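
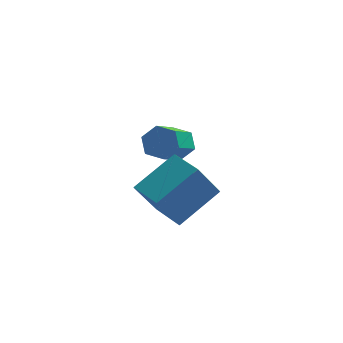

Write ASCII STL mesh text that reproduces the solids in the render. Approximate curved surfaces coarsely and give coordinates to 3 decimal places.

solid 
facet normal -0.709 -0.481 -0.516
outer loop
vertex 2.557 -3.477 3.846
vertex 1.88 -2.416 3.787
vertex 3.233 -3.116 2.58
endloop
endfacet
facet normal 0.537 -0.842 0.047
outer loop
vertex 4.46 -2.284 3.473
vertex 2.557 -3.477 3.846
vertex 3.233 -3.116 2.58
endloop
endfacet
facet normal -0.709 -0.480 -0.516
outer loop
vertex 3.233 -3.116 2.58
vertex 1.88 -2.416 3.787
vertex 2.557 -2.055 2.521
endloop
endfacet
facet normal 0.457 0.244 -0.855
outer loop
vertex 2.557 -2.055 2.521
vertex 4.46 -2.284 3.473
vertex 3.233 -3.116 2.58
endloop
endfacet
facet normal -0.457 -0.244 0.855
outer loop
vertex 2.557 -3.477 3.846
vertex 3.107 -1.584 4.68
vertex 1.88 -2.416 3.787
endloop
endfacet
facet normal 0.537 -0.842 0.047
outer loop
vertex 3.783 -2.645 4.739
vertex 2.557 -3.477 3.846
vertex 4.46 -2.284 3.473
endloop
endfacet
facet normal -0.457 -0.244 0.855
outer loop
vertex 3.783 -2.645 4.739
vertex 3.107 -1.584 4.68
vertex 2.557 -3.477 3.846
endloop
endfacet
facet normal -0.537 0.842 -0.047
outer loop
vertex 1.88 -2.416 3.787
vertex 3.107 -1.584 4.68
vertex 2.557 -2.055 2.521
endloop
endfacet
facet normal 0.457 0.244 -0.855
outer loop
vertex 3.783 -1.223 3.414
vertex 4.46 -2.284 3.473
vertex 2.557 -2.055 2.521
endloop
endfacet
facet normal -0.537 0.842 -0.047
outer loop
vertex 2.557 -2.055 2.521
vertex 3.107 -1.584 4.68
vertex 3.783 -1.223 3.414
endloop
endfacet
facet normal 0.709 0.481 0.516
outer loop
vertex 3.783 -1.223 3.414
vertex 3.783 -2.645 4.739
vertex 4.46 -2.284 3.473
endloop
endfacet
facet normal 0.709 0.481 0.516
outer loop
vertex 3.107 -1.584 4.68
vertex 3.783 -2.645 4.739
vertex 3.783 -1.223 3.414
endloop
endfacet
facet normal 0.337 0.756 -0.561
outer loop
vertex 3.693 1.344 3.655
vertex 3.226 1.228 3.218
vertex 3.117 1.64 3.708
endloop
endfacet
facet normal 0.317 0.469 0.824
outer loop
vertex 3.693 1.344 3.655
vertex 3.117 1.64 3.708
vertex 3.16 0.148 4.54
endloop
endfacet
facet normal 0.317 0.469 0.824
outer loop
vertex 3.16 0.148 4.54
vertex 3.117 1.64 3.708
vertex 2.584 0.444 4.593
endloop
endfacet
facet normal -0.338 -0.757 0.560
outer loop
vertex 3.16 0.148 4.54
vertex 2.584 0.444 4.593
vertex 2.694 0.032 4.102
endloop
endfacet
facet normal 0.337 0.756 -0.561
outer loop
vertex 3.117 1.64 3.708
vertex 3.226 1.228 3.218
vertex 2.65 1.524 3.271
endloop
endfacet
facet normal -0.609 0.629 0.484
outer loop
vertex 3.117 1.64 3.708
vertex 2.65 1.524 3.271
vertex 2.584 0.444 4.593
endloop
endfacet
facet normal -0.610 0.629 0.483
outer loop
vertex 2.584 0.444 4.593
vertex 2.65 1.524 3.271
vertex 2.118 0.328 4.156
endloop
endfacet
facet normal -0.337 -0.757 0.560
outer loop
vertex 2.584 0.444 4.593
vertex 2.118 0.328 4.156
vertex 2.694 0.032 4.102
endloop
endfacet
facet normal 0.338 0.757 -0.560
outer loop
vertex 2.65 1.524 3.271
vertex 3.226 1.228 3.218
vertex 2.76 1.112 2.78
endloop
endfacet
facet normal -0.926 0.159 -0.341
outer loop
vertex 2.65 1.524 3.271
vertex 2.76 1.112 2.78
vertex 2.118 0.328 4.156
endloop
endfacet
facet normal -0.926 0.161 -0.341
outer loop
vertex 2.118 0.328 4.156
vertex 2.76 1.112 2.78
vertex 2.227 -0.084 3.665
endloop
endfacet
facet normal -0.336 -0.757 0.560
outer loop
vertex 2.118 0.328 4.156
vertex 2.227 -0.084 3.665
vertex 2.694 0.032 4.102
endloop
endfacet
facet normal 0.338 0.757 -0.560
outer loop
vertex 2.76 1.112 2.78
vertex 3.226 1.228 3.218
vertex 3.336 0.816 2.727
endloop
endfacet
facet normal -0.317 -0.469 -0.824
outer loop
vertex 2.76 1.112 2.78
vertex 3.336 0.816 2.727
vertex 2.227 -0.084 3.665
endloop
endfacet
facet normal -0.317 -0.469 -0.824
outer loop
vertex 2.227 -0.084 3.665
vertex 3.336 0.816 2.727
vertex 2.803 -0.38 3.612
endloop
endfacet
facet normal -0.337 -0.756 0.561
outer loop
vertex 2.227 -0.084 3.665
vertex 2.803 -0.38 3.612
vertex 2.694 0.032 4.102
endloop
endfacet
facet normal 0.337 0.757 -0.560
outer loop
vertex 3.336 0.816 2.727
vertex 3.226 1.228 3.218
vertex 3.802 0.932 3.164
endloop
endfacet
facet normal 0.609 -0.629 -0.483
outer loop
vertex 3.336 0.816 2.727
vertex 3.802 0.932 3.164
vertex 2.803 -0.38 3.612
endloop
endfacet
facet normal 0.609 -0.629 -0.484
outer loop
vertex 2.803 -0.38 3.612
vertex 3.802 0.932 3.164
vertex 3.27 -0.264 4.049
endloop
endfacet
facet normal -0.337 -0.756 0.561
outer loop
vertex 2.803 -0.38 3.612
vertex 3.27 -0.264 4.049
vertex 2.694 0.032 4.102
endloop
endfacet
facet normal 0.336 0.757 -0.560
outer loop
vertex 3.802 0.932 3.164
vertex 3.226 1.228 3.218
vertex 3.693 1.344 3.655
endloop
endfacet
facet normal 0.927 -0.160 0.340
outer loop
vertex 3.802 0.932 3.164
vertex 3.693 1.344 3.655
vertex 3.27 -0.264 4.049
endloop
endfacet
facet normal 0.926 -0.160 0.342
outer loop
vertex 3.27 -0.264 4.049
vertex 3.693 1.344 3.655
vertex 3.16 0.148 4.54
endloop
endfacet
facet normal -0.338 -0.757 0.560
outer loop
vertex 3.27 -0.264 4.049
vertex 3.16 0.148 4.54
vertex 2.694 0.032 4.102
endloop
endfacet

endsolid


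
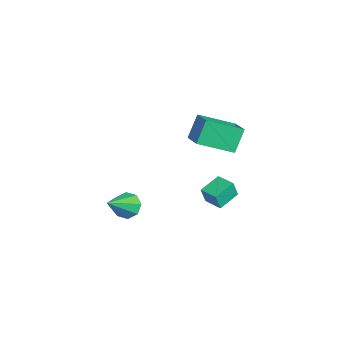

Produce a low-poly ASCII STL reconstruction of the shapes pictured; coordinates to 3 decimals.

solid 
facet normal -0.485 0.825 0.291
outer loop
vertex 2.91 1.357 -0.619
vertex 3.778 1.852 -0.576
vertex 2.805 1.622 -1.546
endloop
endfacet
facet normal -0.868 -0.495 -0.043
outer loop
vertex 3.402 0.608 -1.904
vertex 2.91 1.357 -0.619
vertex 2.805 1.622 -1.546
endloop
endfacet
facet normal -0.485 0.825 0.291
outer loop
vertex 2.805 1.622 -1.546
vertex 3.778 1.852 -0.576
vertex 3.673 2.117 -1.503
endloop
endfacet
facet normal -0.109 0.273 -0.956
outer loop
vertex 3.673 2.117 -1.503
vertex 3.402 0.608 -1.904
vertex 2.805 1.622 -1.546
endloop
endfacet
facet normal 0.109 -0.273 0.956
outer loop
vertex 2.91 1.357 -0.619
vertex 4.375 0.838 -0.934
vertex 3.778 1.852 -0.576
endloop
endfacet
facet normal -0.868 -0.495 -0.043
outer loop
vertex 3.507 0.343 -0.977
vertex 2.91 1.357 -0.619
vertex 3.402 0.608 -1.904
endloop
endfacet
facet normal 0.109 -0.273 0.956
outer loop
vertex 3.507 0.343 -0.977
vertex 4.375 0.838 -0.934
vertex 2.91 1.357 -0.619
endloop
endfacet
facet normal 0.868 0.495 0.043
outer loop
vertex 3.778 1.852 -0.576
vertex 4.375 0.838 -0.934
vertex 3.673 2.117 -1.503
endloop
endfacet
facet normal -0.109 0.273 -0.956
outer loop
vertex 4.27 1.103 -1.861
vertex 3.402 0.608 -1.904
vertex 3.673 2.117 -1.503
endloop
endfacet
facet normal 0.868 0.495 0.043
outer loop
vertex 3.673 2.117 -1.503
vertex 4.375 0.838 -0.934
vertex 4.27 1.103 -1.861
endloop
endfacet
facet normal 0.485 -0.825 -0.291
outer loop
vertex 4.27 1.103 -1.861
vertex 3.507 0.343 -0.977
vertex 3.402 0.608 -1.904
endloop
endfacet
facet normal 0.485 -0.825 -0.291
outer loop
vertex 4.375 0.838 -0.934
vertex 3.507 0.343 -0.977
vertex 4.27 1.103 -1.861
endloop
endfacet
facet normal -0.350 0.420 0.837
outer loop
vertex -1.894 2.036 -0.093
vertex -1.655 3.957 -0.958
vertex -3.317 1.962 -0.65
endloop
endfacet
facet normal -0.113 -0.906 0.408
outer loop
vertex -2.785 1.323 -1.922
vertex -1.894 2.036 -0.093
vertex -3.317 1.962 -0.65
endloop
endfacet
facet normal -0.350 0.420 0.837
outer loop
vertex -3.317 1.962 -0.65
vertex -1.655 3.957 -0.958
vertex -3.078 3.883 -1.515
endloop
endfacet
facet normal -0.930 -0.048 -0.365
outer loop
vertex -3.078 3.883 -1.515
vertex -2.785 1.323 -1.922
vertex -3.317 1.962 -0.65
endloop
endfacet
facet normal 0.930 0.048 0.365
outer loop
vertex -1.894 2.036 -0.093
vertex -1.123 3.318 -2.23
vertex -1.655 3.957 -0.958
endloop
endfacet
facet normal -0.113 -0.906 0.408
outer loop
vertex -1.362 1.397 -1.365
vertex -1.894 2.036 -0.093
vertex -2.785 1.323 -1.922
endloop
endfacet
facet normal 0.930 0.048 0.365
outer loop
vertex -1.362 1.397 -1.365
vertex -1.123 3.318 -2.23
vertex -1.894 2.036 -0.093
endloop
endfacet
facet normal 0.113 0.906 -0.408
outer loop
vertex -1.655 3.957 -0.958
vertex -1.123 3.318 -2.23
vertex -3.078 3.883 -1.515
endloop
endfacet
facet normal -0.930 -0.048 -0.365
outer loop
vertex -2.546 3.244 -2.787
vertex -2.785 1.323 -1.922
vertex -3.078 3.883 -1.515
endloop
endfacet
facet normal 0.113 0.906 -0.408
outer loop
vertex -3.078 3.883 -1.515
vertex -1.123 3.318 -2.23
vertex -2.546 3.244 -2.787
endloop
endfacet
facet normal 0.350 -0.420 -0.837
outer loop
vertex -2.546 3.244 -2.787
vertex -1.362 1.397 -1.365
vertex -2.785 1.323 -1.922
endloop
endfacet
facet normal 0.350 -0.420 -0.837
outer loop
vertex -1.123 3.318 -2.23
vertex -1.362 1.397 -1.365
vertex -2.546 3.244 -2.787
endloop
endfacet
facet normal -0.513 0.597 -0.616
outer loop
vertex 3.187 -2.635 -2.407
vertex 2.537 -3.004 -2.223
vertex 2.914 -2.393 -1.945
endloop
endfacet
facet normal 0.854 0.443 0.273
outer loop
vertex 3.187 -2.635 -2.407
vertex 2.914 -2.393 -1.945
vertex 3.543 -4.176 -1.017
endloop
endfacet
facet normal -0.514 0.597 -0.616
outer loop
vertex 2.914 -2.393 -1.945
vertex 2.537 -3.004 -2.223
vertex 2.42 -2.509 -1.645
endloop
endfacet
facet normal 0.348 0.526 0.776
outer loop
vertex 2.914 -2.393 -1.945
vertex 2.42 -2.509 -1.645
vertex 3.543 -4.176 -1.017
endloop
endfacet
facet normal -0.512 0.598 -0.616
outer loop
vertex 2.42 -2.509 -1.645
vertex 2.537 -3.004 -2.223
vertex 1.994 -2.915 -1.685
endloop
endfacet
facet normal -0.262 0.181 0.948
outer loop
vertex 2.42 -2.509 -1.645
vertex 1.994 -2.915 -1.685
vertex 3.543 -4.176 -1.017
endloop
endfacet
facet normal -0.513 0.598 -0.616
outer loop
vertex 1.994 -2.915 -1.685
vertex 2.537 -3.004 -2.223
vertex 1.887 -3.373 -2.04
endloop
endfacet
facet normal -0.613 -0.389 0.687
outer loop
vertex 1.994 -2.915 -1.685
vertex 1.887 -3.373 -2.04
vertex 3.543 -4.176 -1.017
endloop
endfacet
facet normal -0.513 0.598 -0.616
outer loop
vertex 1.887 -3.373 -2.04
vertex 2.537 -3.004 -2.223
vertex 2.16 -3.615 -2.502
endloop
endfacet
facet normal -0.504 -0.851 0.148
outer loop
vertex 1.887 -3.373 -2.04
vertex 2.16 -3.615 -2.502
vertex 3.543 -4.176 -1.017
endloop
endfacet
facet normal -0.514 0.598 -0.615
outer loop
vertex 2.16 -3.615 -2.502
vertex 2.537 -3.004 -2.223
vertex 2.654 -3.499 -2.802
endloop
endfacet
facet normal 0.003 -0.934 -0.356
outer loop
vertex 2.16 -3.615 -2.502
vertex 2.654 -3.499 -2.802
vertex 3.543 -4.176 -1.017
endloop
endfacet
facet normal -0.513 0.599 -0.615
outer loop
vertex 2.654 -3.499 -2.802
vertex 2.537 -3.004 -2.223
vertex 3.08 -3.093 -2.762
endloop
endfacet
facet normal 0.611 -0.589 -0.528
outer loop
vertex 2.654 -3.499 -2.802
vertex 3.08 -3.093 -2.762
vertex 3.543 -4.176 -1.017
endloop
endfacet
facet normal -0.514 0.597 -0.616
outer loop
vertex 3.08 -3.093 -2.762
vertex 2.537 -3.004 -2.223
vertex 3.187 -2.635 -2.407
endloop
endfacet
facet normal 0.964 -0.018 -0.267
outer loop
vertex 3.08 -3.093 -2.762
vertex 3.187 -2.635 -2.407
vertex 3.543 -4.176 -1.017
endloop
endfacet

endsolid


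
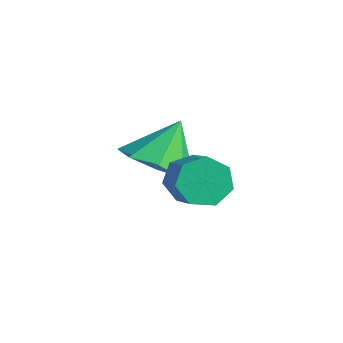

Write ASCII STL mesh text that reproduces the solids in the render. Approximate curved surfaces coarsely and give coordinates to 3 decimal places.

solid 
facet normal 0.082 -0.630 -0.772
outer loop
vertex -3.021 1.656 -4.212
vertex -3.744 1.085 -3.823
vertex -3.717 1.861 -4.453
endloop
endfacet
facet normal 0.292 0.956 -0.029
outer loop
vertex -3.021 1.656 -4.212
vertex -3.717 1.861 -4.453
vertex -3.856 1.955 -2.757
endloop
endfacet
facet normal 0.082 -0.630 -0.772
outer loop
vertex -3.717 1.861 -4.453
vertex -3.744 1.085 -3.823
vertex -4.43 1.611 -4.325
endloop
endfacet
facet normal -0.343 0.936 -0.080
outer loop
vertex -3.717 1.861 -4.453
vertex -4.43 1.611 -4.325
vertex -3.856 1.955 -2.757
endloop
endfacet
facet normal 0.082 -0.630 -0.772
outer loop
vertex -4.43 1.611 -4.325
vertex -3.744 1.085 -3.823
vertex -4.74 1.054 -3.903
endloop
endfacet
facet normal -0.802 0.573 0.168
outer loop
vertex -4.43 1.611 -4.325
vertex -4.74 1.054 -3.903
vertex -3.856 1.955 -2.757
endloop
endfacet
facet normal 0.082 -0.631 -0.772
outer loop
vertex -4.74 1.054 -3.903
vertex -3.744 1.085 -3.823
vertex -4.467 0.514 -3.433
endloop
endfacet
facet normal -0.819 0.081 0.568
outer loop
vertex -4.74 1.054 -3.903
vertex -4.467 0.514 -3.433
vertex -3.856 1.955 -2.757
endloop
endfacet
facet normal 0.081 -0.630 -0.772
outer loop
vertex -4.467 0.514 -3.433
vertex -3.744 1.085 -3.823
vertex -3.77 0.309 -3.192
endloop
endfacet
facet normal -0.382 -0.255 0.888
outer loop
vertex -4.467 0.514 -3.433
vertex -3.77 0.309 -3.192
vertex -3.856 1.955 -2.757
endloop
endfacet
facet normal 0.083 -0.630 -0.772
outer loop
vertex -3.77 0.309 -3.192
vertex -3.744 1.085 -3.823
vertex -3.058 0.559 -3.32
endloop
endfacet
facet normal 0.251 -0.235 0.939
outer loop
vertex -3.77 0.309 -3.192
vertex -3.058 0.559 -3.32
vertex -3.856 1.955 -2.757
endloop
endfacet
facet normal 0.082 -0.631 -0.771
outer loop
vertex -3.058 0.559 -3.32
vertex -3.744 1.085 -3.823
vertex -2.747 1.116 -3.743
endloop
endfacet
facet normal 0.711 0.128 0.691
outer loop
vertex -3.058 0.559 -3.32
vertex -2.747 1.116 -3.743
vertex -3.856 1.955 -2.757
endloop
endfacet
facet normal 0.082 -0.630 -0.773
outer loop
vertex -2.747 1.116 -3.743
vertex -3.744 1.085 -3.823
vertex -3.021 1.656 -4.212
endloop
endfacet
facet normal 0.728 0.621 0.290
outer loop
vertex -2.747 1.116 -3.743
vertex -3.021 1.656 -4.212
vertex -3.856 1.955 -2.757
endloop
endfacet
facet normal -0.710 0.364 -0.603
outer loop
vertex -2.065 1.073 -4.131
vertex -2.492 1.114 -3.604
vertex -2.057 1.583 -3.833
endloop
endfacet
facet normal 0.704 0.350 -0.618
outer loop
vertex -2.065 1.073 -4.131
vertex -2.057 1.583 -3.833
vertex -0.88 0.466 -3.123
endloop
endfacet
facet normal 0.705 0.350 -0.617
outer loop
vertex -0.88 0.466 -3.123
vertex -2.057 1.583 -3.833
vertex -0.872 0.975 -2.825
endloop
endfacet
facet normal 0.709 -0.365 0.604
outer loop
vertex -0.88 0.466 -3.123
vertex -0.872 0.975 -2.825
vertex -1.308 0.506 -2.596
endloop
endfacet
facet normal -0.710 0.363 -0.604
outer loop
vertex -2.057 1.583 -3.833
vertex -2.492 1.114 -3.604
vertex -2.377 1.739 -3.363
endloop
endfacet
facet normal 0.450 0.893 0.010
outer loop
vertex -2.057 1.583 -3.833
vertex -2.377 1.739 -3.363
vertex -0.872 0.975 -2.825
endloop
endfacet
facet normal 0.450 0.893 0.008
outer loop
vertex -0.872 0.975 -2.825
vertex -2.377 1.739 -3.363
vertex -1.192 1.132 -2.355
endloop
endfacet
facet normal 0.709 -0.364 0.604
outer loop
vertex -0.872 0.975 -2.825
vertex -1.192 1.132 -2.355
vertex -1.308 0.506 -2.596
endloop
endfacet
facet normal -0.710 0.363 -0.604
outer loop
vertex -2.377 1.739 -3.363
vertex -2.492 1.114 -3.604
vertex -2.784 1.424 -3.074
endloop
endfacet
facet normal -0.144 0.764 0.629
outer loop
vertex -2.377 1.739 -3.363
vertex -2.784 1.424 -3.074
vertex -1.192 1.132 -2.355
endloop
endfacet
facet normal -0.144 0.764 0.629
outer loop
vertex -1.192 1.132 -2.355
vertex -2.784 1.424 -3.074
vertex -1.599 0.817 -2.066
endloop
endfacet
facet normal 0.710 -0.364 0.603
outer loop
vertex -1.192 1.132 -2.355
vertex -1.599 0.817 -2.066
vertex -1.308 0.506 -2.596
endloop
endfacet
facet normal -0.709 0.364 -0.604
outer loop
vertex -2.784 1.424 -3.074
vertex -2.492 1.114 -3.604
vertex -2.972 0.876 -3.184
endloop
endfacet
facet normal -0.629 0.060 0.775
outer loop
vertex -2.784 1.424 -3.074
vertex -2.972 0.876 -3.184
vertex -1.599 0.817 -2.066
endloop
endfacet
facet normal -0.629 0.060 0.775
outer loop
vertex -1.599 0.817 -2.066
vertex -2.972 0.876 -3.184
vertex -1.787 0.268 -2.176
endloop
endfacet
facet normal 0.710 -0.364 0.603
outer loop
vertex -1.599 0.817 -2.066
vertex -1.787 0.268 -2.176
vertex -1.308 0.506 -2.596
endloop
endfacet
facet normal -0.709 0.363 -0.605
outer loop
vertex -2.972 0.876 -3.184
vertex -2.492 1.114 -3.604
vertex -2.798 0.506 -3.61
endloop
endfacet
facet normal -0.641 -0.690 0.337
outer loop
vertex -2.972 0.876 -3.184
vertex -2.798 0.506 -3.61
vertex -1.787 0.268 -2.176
endloop
endfacet
facet normal -0.640 -0.691 0.336
outer loop
vertex -1.787 0.268 -2.176
vertex -2.798 0.506 -3.61
vertex -1.613 -0.101 -2.603
endloop
endfacet
facet normal 0.710 -0.364 0.603
outer loop
vertex -1.787 0.268 -2.176
vertex -1.613 -0.101 -2.603
vertex -1.308 0.506 -2.596
endloop
endfacet
facet normal -0.710 0.363 -0.603
outer loop
vertex -2.798 0.506 -3.61
vertex -2.492 1.114 -3.604
vertex -2.395 0.594 -4.032
endloop
endfacet
facet normal -0.170 -0.920 -0.354
outer loop
vertex -2.798 0.506 -3.61
vertex -2.395 0.594 -4.032
vertex -1.613 -0.101 -2.603
endloop
endfacet
facet normal -0.170 -0.920 -0.354
outer loop
vertex -1.613 -0.101 -2.603
vertex -2.395 0.594 -4.032
vertex -1.21 -0.013 -3.024
endloop
endfacet
facet normal 0.710 -0.364 0.603
outer loop
vertex -1.613 -0.101 -2.603
vertex -1.21 -0.013 -3.024
vertex -1.308 0.506 -2.596
endloop
endfacet
facet normal -0.710 0.364 -0.603
outer loop
vertex -2.395 0.594 -4.032
vertex -2.492 1.114 -3.604
vertex -2.065 1.073 -4.131
endloop
endfacet
facet normal 0.429 -0.457 -0.779
outer loop
vertex -2.395 0.594 -4.032
vertex -2.065 1.073 -4.131
vertex -1.21 -0.013 -3.024
endloop
endfacet
facet normal 0.429 -0.457 -0.779
outer loop
vertex -1.21 -0.013 -3.024
vertex -2.065 1.073 -4.131
vertex -0.88 0.466 -3.123
endloop
endfacet
facet normal 0.709 -0.364 0.604
outer loop
vertex -1.21 -0.013 -3.024
vertex -0.88 0.466 -3.123
vertex -1.308 0.506 -2.596
endloop
endfacet

endsolid


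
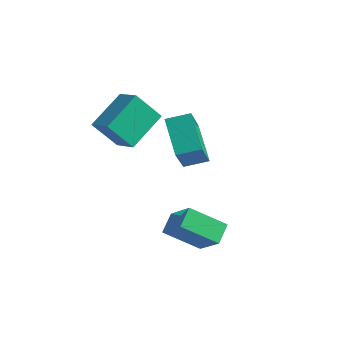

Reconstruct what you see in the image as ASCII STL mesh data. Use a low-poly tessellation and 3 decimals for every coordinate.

solid 
facet normal -0.686 -0.487 0.540
outer loop
vertex 2.805 -2.36 -3.031
vertex 2.587 -1.545 -2.574
vertex 1.679 -2.028 -4.162
endloop
endfacet
facet normal 0.228 -0.849 -0.476
outer loop
vertex 2.853 -1.195 -5.086
vertex 2.805 -2.36 -3.031
vertex 1.679 -2.028 -4.162
endloop
endfacet
facet normal -0.686 -0.487 0.540
outer loop
vertex 1.679 -2.028 -4.162
vertex 2.587 -1.545 -2.574
vertex 1.461 -1.212 -3.704
endloop
endfacet
facet normal -0.691 0.205 -0.693
outer loop
vertex 1.461 -1.212 -3.704
vertex 2.853 -1.195 -5.086
vertex 1.679 -2.028 -4.162
endloop
endfacet
facet normal 0.691 -0.204 0.694
outer loop
vertex 2.805 -2.36 -3.031
vertex 3.761 -0.712 -3.498
vertex 2.587 -1.545 -2.574
endloop
endfacet
facet normal 0.227 -0.850 -0.476
outer loop
vertex 3.979 -1.528 -3.956
vertex 2.805 -2.36 -3.031
vertex 2.853 -1.195 -5.086
endloop
endfacet
facet normal 0.691 -0.204 0.693
outer loop
vertex 3.979 -1.528 -3.956
vertex 3.761 -0.712 -3.498
vertex 2.805 -2.36 -3.031
endloop
endfacet
facet normal -0.227 0.849 0.477
outer loop
vertex 2.587 -1.545 -2.574
vertex 3.761 -0.712 -3.498
vertex 1.461 -1.212 -3.704
endloop
endfacet
facet normal -0.691 0.204 -0.693
outer loop
vertex 2.635 -0.38 -4.629
vertex 2.853 -1.195 -5.086
vertex 1.461 -1.212 -3.704
endloop
endfacet
facet normal -0.227 0.850 0.476
outer loop
vertex 1.461 -1.212 -3.704
vertex 3.761 -0.712 -3.498
vertex 2.635 -0.38 -4.629
endloop
endfacet
facet normal 0.686 0.487 -0.540
outer loop
vertex 2.635 -0.38 -4.629
vertex 3.979 -1.528 -3.956
vertex 2.853 -1.195 -5.086
endloop
endfacet
facet normal 0.686 0.487 -0.540
outer loop
vertex 3.761 -0.712 -3.498
vertex 3.979 -1.528 -3.956
vertex 2.635 -0.38 -4.629
endloop
endfacet
facet normal -0.504 -0.385 0.773
outer loop
vertex -1.122 -0.078 1.344
vertex -2.184 0.229 0.804
vertex -1.167 -1.758 0.479
endloop
endfacet
facet normal 0.863 -0.249 0.439
outer loop
vertex -0.396 -1.169 -0.704
vertex -1.122 -0.078 1.344
vertex -1.167 -1.758 0.479
endloop
endfacet
facet normal -0.504 -0.385 0.773
outer loop
vertex -1.167 -1.758 0.479
vertex -2.184 0.229 0.804
vertex -2.229 -1.451 -0.061
endloop
endfacet
facet normal -0.024 -0.889 -0.458
outer loop
vertex -2.229 -1.451 -0.061
vertex -0.396 -1.169 -0.704
vertex -1.167 -1.758 0.479
endloop
endfacet
facet normal 0.024 0.889 0.458
outer loop
vertex -1.122 -0.078 1.344
vertex -1.413 0.818 -0.379
vertex -2.184 0.229 0.804
endloop
endfacet
facet normal 0.863 -0.249 0.439
outer loop
vertex -0.351 0.511 0.161
vertex -1.122 -0.078 1.344
vertex -0.396 -1.169 -0.704
endloop
endfacet
facet normal 0.024 0.889 0.458
outer loop
vertex -0.351 0.511 0.161
vertex -1.413 0.818 -0.379
vertex -1.122 -0.078 1.344
endloop
endfacet
facet normal -0.863 0.249 -0.439
outer loop
vertex -2.184 0.229 0.804
vertex -1.413 0.818 -0.379
vertex -2.229 -1.451 -0.061
endloop
endfacet
facet normal -0.024 -0.889 -0.458
outer loop
vertex -1.458 -0.862 -1.244
vertex -0.396 -1.169 -0.704
vertex -2.229 -1.451 -0.061
endloop
endfacet
facet normal -0.863 0.249 -0.439
outer loop
vertex -2.229 -1.451 -0.061
vertex -1.413 0.818 -0.379
vertex -1.458 -0.862 -1.244
endloop
endfacet
facet normal 0.504 0.385 -0.773
outer loop
vertex -1.458 -0.862 -1.244
vertex -0.351 0.511 0.161
vertex -0.396 -1.169 -0.704
endloop
endfacet
facet normal 0.504 0.385 -0.773
outer loop
vertex -1.413 0.818 -0.379
vertex -0.351 0.511 0.161
vertex -1.458 -0.862 -1.244
endloop
endfacet
facet normal -0.698 -0.670 -0.251
outer loop
vertex 0.114 0.11 0.415
vertex -0.464 1.347 -1.284
vertex 1.311 -0.751 -0.618
endloop
endfacet
facet normal 0.265 -0.567 0.780
outer loop
vertex 2.044 -0.047 -0.356
vertex 0.114 0.11 0.415
vertex 1.311 -0.751 -0.618
endloop
endfacet
facet normal -0.699 -0.670 -0.250
outer loop
vertex 1.311 -0.751 -0.618
vertex -0.464 1.347 -1.284
vertex 0.732 0.486 -2.318
endloop
endfacet
facet normal 0.665 -0.478 -0.574
outer loop
vertex 0.732 0.486 -2.318
vertex 2.044 -0.047 -0.356
vertex 1.311 -0.751 -0.618
endloop
endfacet
facet normal -0.665 0.478 0.574
outer loop
vertex 0.114 0.11 0.415
vertex 0.269 2.051 -1.022
vertex -0.464 1.347 -1.284
endloop
endfacet
facet normal 0.265 -0.568 0.779
outer loop
vertex 0.848 0.814 0.678
vertex 0.114 0.11 0.415
vertex 2.044 -0.047 -0.356
endloop
endfacet
facet normal -0.664 0.478 0.574
outer loop
vertex 0.848 0.814 0.678
vertex 0.269 2.051 -1.022
vertex 0.114 0.11 0.415
endloop
endfacet
facet normal -0.266 0.567 -0.780
outer loop
vertex -0.464 1.347 -1.284
vertex 0.269 2.051 -1.022
vertex 0.732 0.486 -2.318
endloop
endfacet
facet normal 0.664 -0.478 -0.574
outer loop
vertex 1.466 1.19 -2.055
vertex 2.044 -0.047 -0.356
vertex 0.732 0.486 -2.318
endloop
endfacet
facet normal -0.265 0.567 -0.780
outer loop
vertex 0.732 0.486 -2.318
vertex 0.269 2.051 -1.022
vertex 1.466 1.19 -2.055
endloop
endfacet
facet normal 0.699 0.670 0.250
outer loop
vertex 1.466 1.19 -2.055
vertex 0.848 0.814 0.678
vertex 2.044 -0.047 -0.356
endloop
endfacet
facet normal 0.698 0.671 0.250
outer loop
vertex 0.269 2.051 -1.022
vertex 0.848 0.814 0.678
vertex 1.466 1.19 -2.055
endloop
endfacet

endsolid


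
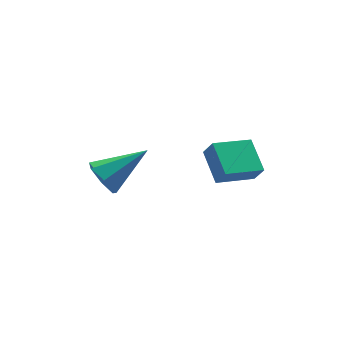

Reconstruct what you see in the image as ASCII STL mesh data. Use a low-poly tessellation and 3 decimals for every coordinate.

solid 
facet normal -0.860 0.081 -0.504
outer loop
vertex -2.268 -2.105 -2.528
vertex -2.596 -1.689 -1.901
vertex -2.188 -1.398 -2.551
endloop
endfacet
facet normal 0.766 -0.107 -0.634
outer loop
vertex -2.268 -2.105 -2.528
vertex -2.188 -1.398 -2.551
vertex -0.884 -1.851 -0.899
endloop
endfacet
facet normal -0.860 0.081 -0.504
outer loop
vertex -2.188 -1.398 -2.551
vertex -2.596 -1.689 -1.901
vertex -2.415 -0.911 -2.085
endloop
endfacet
facet normal 0.673 0.651 -0.352
outer loop
vertex -2.188 -1.398 -2.551
vertex -2.415 -0.911 -2.085
vertex -0.884 -1.851 -0.899
endloop
endfacet
facet normal -0.860 0.081 -0.504
outer loop
vertex -2.415 -0.911 -2.085
vertex -2.596 -1.689 -1.901
vertex -2.778 -1.009 -1.481
endloop
endfacet
facet normal 0.299 0.897 0.325
outer loop
vertex -2.415 -0.911 -2.085
vertex -2.778 -1.009 -1.481
vertex -0.884 -1.851 -0.899
endloop
endfacet
facet normal -0.860 0.081 -0.504
outer loop
vertex -2.778 -1.009 -1.481
vertex -2.596 -1.689 -1.901
vertex -3.004 -1.62 -1.194
endloop
endfacet
facet normal -0.075 0.447 0.892
outer loop
vertex -2.778 -1.009 -1.481
vertex -3.004 -1.62 -1.194
vertex -0.884 -1.851 -0.899
endloop
endfacet
facet normal -0.860 0.081 -0.504
outer loop
vertex -3.004 -1.62 -1.194
vertex -2.596 -1.689 -1.901
vertex -2.922 -2.283 -1.44
endloop
endfacet
facet normal -0.167 -0.361 0.917
outer loop
vertex -3.004 -1.62 -1.194
vertex -2.922 -2.283 -1.44
vertex -0.884 -1.851 -0.899
endloop
endfacet
facet normal -0.860 0.081 -0.504
outer loop
vertex -2.922 -2.283 -1.44
vertex -2.596 -1.689 -1.901
vertex -2.595 -2.499 -2.033
endloop
endfacet
facet normal 0.092 -0.918 0.385
outer loop
vertex -2.922 -2.283 -1.44
vertex -2.595 -2.499 -2.033
vertex -0.884 -1.851 -0.899
endloop
endfacet
facet normal -0.860 0.081 -0.504
outer loop
vertex -2.595 -2.499 -2.033
vertex -2.596 -1.689 -1.901
vertex -2.268 -2.105 -2.528
endloop
endfacet
facet normal 0.508 -0.805 -0.306
outer loop
vertex -2.595 -2.499 -2.033
vertex -2.268 -2.105 -2.528
vertex -0.884 -1.851 -0.899
endloop
endfacet
facet normal -0.961 0.037 0.273
outer loop
vertex 1.192 -3.789 -1.57
vertex 1.403 -2.47 -1.006
vertex 1.0 -3.45 -2.291
endloop
endfacet
facet normal -0.146 -0.910 -0.389
outer loop
vertex 2.557 -3.51 -2.734
vertex 1.192 -3.789 -1.57
vertex 1.0 -3.45 -2.291
endloop
endfacet
facet normal -0.961 0.037 0.273
outer loop
vertex 1.0 -3.45 -2.291
vertex 1.403 -2.47 -1.006
vertex 1.211 -2.131 -1.727
endloop
endfacet
facet normal -0.234 0.414 -0.880
outer loop
vertex 1.211 -2.131 -1.727
vertex 2.557 -3.51 -2.734
vertex 1.0 -3.45 -2.291
endloop
endfacet
facet normal 0.234 -0.414 0.880
outer loop
vertex 1.192 -3.789 -1.57
vertex 2.96 -2.53 -1.449
vertex 1.403 -2.47 -1.006
endloop
endfacet
facet normal -0.146 -0.910 -0.389
outer loop
vertex 2.749 -3.849 -2.013
vertex 1.192 -3.789 -1.57
vertex 2.557 -3.51 -2.734
endloop
endfacet
facet normal 0.234 -0.414 0.880
outer loop
vertex 2.749 -3.849 -2.013
vertex 2.96 -2.53 -1.449
vertex 1.192 -3.789 -1.57
endloop
endfacet
facet normal 0.146 0.910 0.389
outer loop
vertex 1.403 -2.47 -1.006
vertex 2.96 -2.53 -1.449
vertex 1.211 -2.131 -1.727
endloop
endfacet
facet normal -0.234 0.414 -0.880
outer loop
vertex 2.768 -2.191 -2.17
vertex 2.557 -3.51 -2.734
vertex 1.211 -2.131 -1.727
endloop
endfacet
facet normal 0.146 0.910 0.389
outer loop
vertex 1.211 -2.131 -1.727
vertex 2.96 -2.53 -1.449
vertex 2.768 -2.191 -2.17
endloop
endfacet
facet normal 0.961 -0.037 -0.273
outer loop
vertex 2.768 -2.191 -2.17
vertex 2.749 -3.849 -2.013
vertex 2.557 -3.51 -2.734
endloop
endfacet
facet normal 0.961 -0.037 -0.273
outer loop
vertex 2.96 -2.53 -1.449
vertex 2.749 -3.849 -2.013
vertex 2.768 -2.191 -2.17
endloop
endfacet

endsolid


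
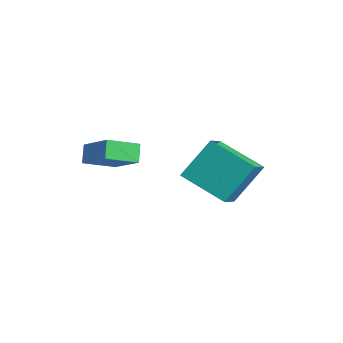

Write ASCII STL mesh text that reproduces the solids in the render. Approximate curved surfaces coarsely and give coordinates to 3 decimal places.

solid 
facet normal -0.763 -0.514 0.392
outer loop
vertex -1.593 1.315 -0.072
vertex -2.574 2.197 -0.827
vertex -1.536 0.013 -1.668
endloop
endfacet
facet normal 0.645 -0.581 0.497
outer loop
vertex 0.114 1.123 -2.513
vertex -1.593 1.315 -0.072
vertex -1.536 0.013 -1.668
endloop
endfacet
facet normal -0.764 -0.514 0.391
outer loop
vertex -1.536 0.013 -1.668
vertex -2.574 2.197 -0.827
vertex -2.516 0.896 -2.423
endloop
endfacet
facet normal 0.028 -0.631 -0.775
outer loop
vertex -2.516 0.896 -2.423
vertex 0.114 1.123 -2.513
vertex -1.536 0.013 -1.668
endloop
endfacet
facet normal -0.028 0.632 0.775
outer loop
vertex -1.593 1.315 -0.072
vertex -0.924 3.307 -1.672
vertex -2.574 2.197 -0.827
endloop
endfacet
facet normal 0.645 -0.581 0.497
outer loop
vertex 0.056 2.424 -0.917
vertex -1.593 1.315 -0.072
vertex 0.114 1.123 -2.513
endloop
endfacet
facet normal -0.028 0.632 0.775
outer loop
vertex 0.056 2.424 -0.917
vertex -0.924 3.307 -1.672
vertex -1.593 1.315 -0.072
endloop
endfacet
facet normal -0.645 0.581 -0.497
outer loop
vertex -2.574 2.197 -0.827
vertex -0.924 3.307 -1.672
vertex -2.516 0.896 -2.423
endloop
endfacet
facet normal 0.028 -0.632 -0.775
outer loop
vertex -0.867 2.005 -3.268
vertex 0.114 1.123 -2.513
vertex -2.516 0.896 -2.423
endloop
endfacet
facet normal -0.645 0.581 -0.497
outer loop
vertex -2.516 0.896 -2.423
vertex -0.924 3.307 -1.672
vertex -0.867 2.005 -3.268
endloop
endfacet
facet normal 0.763 0.514 -0.391
outer loop
vertex -0.867 2.005 -3.268
vertex 0.056 2.424 -0.917
vertex 0.114 1.123 -2.513
endloop
endfacet
facet normal 0.764 0.513 -0.391
outer loop
vertex -0.924 3.307 -1.672
vertex 0.056 2.424 -0.917
vertex -0.867 2.005 -3.268
endloop
endfacet
facet normal -0.824 -0.197 -0.530
outer loop
vertex -4.215 -2.885 -0.692
vertex -4.196 -1.517 -1.23
vertex -3.7 -3.166 -1.388
endloop
endfacet
facet normal -0.013 -0.931 0.366
outer loop
vertex -2.184 -2.803 -0.41
vertex -4.215 -2.885 -0.692
vertex -3.7 -3.166 -1.388
endloop
endfacet
facet normal -0.824 -0.197 -0.531
outer loop
vertex -3.7 -3.166 -1.388
vertex -4.196 -1.517 -1.23
vertex -3.681 -1.798 -1.925
endloop
endfacet
facet normal 0.567 -0.308 -0.764
outer loop
vertex -3.681 -1.798 -1.925
vertex -2.184 -2.803 -0.41
vertex -3.7 -3.166 -1.388
endloop
endfacet
facet normal -0.567 0.308 0.764
outer loop
vertex -4.215 -2.885 -0.692
vertex -2.68 -1.154 -0.252
vertex -4.196 -1.517 -1.23
endloop
endfacet
facet normal -0.013 -0.930 0.366
outer loop
vertex -2.699 -2.522 0.285
vertex -4.215 -2.885 -0.692
vertex -2.184 -2.803 -0.41
endloop
endfacet
facet normal -0.566 0.308 0.764
outer loop
vertex -2.699 -2.522 0.285
vertex -2.68 -1.154 -0.252
vertex -4.215 -2.885 -0.692
endloop
endfacet
facet normal 0.013 0.930 -0.366
outer loop
vertex -4.196 -1.517 -1.23
vertex -2.68 -1.154 -0.252
vertex -3.681 -1.798 -1.925
endloop
endfacet
facet normal 0.566 -0.308 -0.764
outer loop
vertex -2.165 -1.435 -0.948
vertex -2.184 -2.803 -0.41
vertex -3.681 -1.798 -1.925
endloop
endfacet
facet normal 0.013 0.931 -0.366
outer loop
vertex -3.681 -1.798 -1.925
vertex -2.68 -1.154 -0.252
vertex -2.165 -1.435 -0.948
endloop
endfacet
facet normal 0.824 0.197 0.531
outer loop
vertex -2.165 -1.435 -0.948
vertex -2.699 -2.522 0.285
vertex -2.184 -2.803 -0.41
endloop
endfacet
facet normal 0.824 0.197 0.531
outer loop
vertex -2.68 -1.154 -0.252
vertex -2.699 -2.522 0.285
vertex -2.165 -1.435 -0.948
endloop
endfacet

endsolid


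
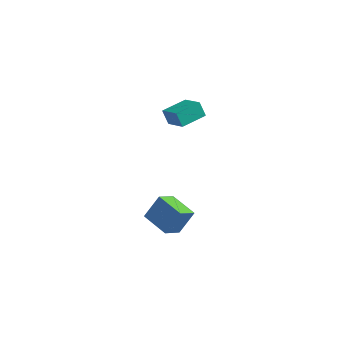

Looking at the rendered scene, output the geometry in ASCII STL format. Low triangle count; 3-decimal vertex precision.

solid 
facet normal -0.365 -0.492 -0.790
outer loop
vertex -0.765 0.024 -2.95
vertex -2.194 0.733 -2.732
vertex -0.385 1.038 -3.757
endloop
endfacet
facet normal 0.888 -0.440 -0.135
outer loop
vertex 0.154 1.767 -2.588
vertex -0.765 0.024 -2.95
vertex -0.385 1.038 -3.757
endloop
endfacet
facet normal -0.364 -0.493 -0.790
outer loop
vertex -0.385 1.038 -3.757
vertex -2.194 0.733 -2.732
vertex -1.814 1.746 -3.54
endloop
endfacet
facet normal 0.281 0.751 -0.598
outer loop
vertex -1.814 1.746 -3.54
vertex 0.154 1.767 -2.588
vertex -0.385 1.038 -3.757
endloop
endfacet
facet normal -0.281 -0.751 0.598
outer loop
vertex -0.765 0.024 -2.95
vertex -1.655 1.462 -1.563
vertex -2.194 0.733 -2.732
endloop
endfacet
facet normal 0.888 -0.440 -0.134
outer loop
vertex -0.226 0.754 -1.78
vertex -0.765 0.024 -2.95
vertex 0.154 1.767 -2.588
endloop
endfacet
facet normal -0.281 -0.751 0.598
outer loop
vertex -0.226 0.754 -1.78
vertex -1.655 1.462 -1.563
vertex -0.765 0.024 -2.95
endloop
endfacet
facet normal -0.888 0.440 0.135
outer loop
vertex -2.194 0.733 -2.732
vertex -1.655 1.462 -1.563
vertex -1.814 1.746 -3.54
endloop
endfacet
facet normal 0.281 0.751 -0.598
outer loop
vertex -1.275 2.476 -2.37
vertex 0.154 1.767 -2.588
vertex -1.814 1.746 -3.54
endloop
endfacet
facet normal -0.888 0.440 0.135
outer loop
vertex -1.814 1.746 -3.54
vertex -1.655 1.462 -1.563
vertex -1.275 2.476 -2.37
endloop
endfacet
facet normal 0.365 0.493 0.790
outer loop
vertex -1.275 2.476 -2.37
vertex -0.226 0.754 -1.78
vertex 0.154 1.767 -2.588
endloop
endfacet
facet normal 0.364 0.493 0.790
outer loop
vertex -1.655 1.462 -1.563
vertex -0.226 0.754 -1.78
vertex -1.275 2.476 -2.37
endloop
endfacet
facet normal -0.705 0.491 -0.512
outer loop
vertex -2.138 3.199 3.885
vertex -1.359 4.418 3.982
vertex -1.73 2.998 3.131
endloop
endfacet
facet normal -0.537 -0.841 -0.066
outer loop
vertex -0.701 2.282 3.878
vertex -2.138 3.199 3.885
vertex -1.73 2.998 3.131
endloop
endfacet
facet normal -0.706 0.491 -0.511
outer loop
vertex -1.73 2.998 3.131
vertex -1.359 4.418 3.982
vertex -0.952 4.218 3.228
endloop
endfacet
facet normal 0.463 -0.227 -0.856
outer loop
vertex -0.952 4.218 3.228
vertex -0.701 2.282 3.878
vertex -1.73 2.998 3.131
endloop
endfacet
facet normal -0.463 0.228 0.856
outer loop
vertex -2.138 3.199 3.885
vertex -0.33 3.702 4.729
vertex -1.359 4.418 3.982
endloop
endfacet
facet normal -0.537 -0.841 -0.067
outer loop
vertex -1.108 2.482 4.632
vertex -2.138 3.199 3.885
vertex -0.701 2.282 3.878
endloop
endfacet
facet normal -0.463 0.227 0.857
outer loop
vertex -1.108 2.482 4.632
vertex -0.33 3.702 4.729
vertex -2.138 3.199 3.885
endloop
endfacet
facet normal 0.537 0.841 0.067
outer loop
vertex -1.359 4.418 3.982
vertex -0.33 3.702 4.729
vertex -0.952 4.218 3.228
endloop
endfacet
facet normal 0.463 -0.228 -0.857
outer loop
vertex 0.078 3.501 3.975
vertex -0.701 2.282 3.878
vertex -0.952 4.218 3.228
endloop
endfacet
facet normal 0.537 0.841 0.066
outer loop
vertex -0.952 4.218 3.228
vertex -0.33 3.702 4.729
vertex 0.078 3.501 3.975
endloop
endfacet
facet normal 0.705 -0.491 0.511
outer loop
vertex 0.078 3.501 3.975
vertex -1.108 2.482 4.632
vertex -0.701 2.282 3.878
endloop
endfacet
facet normal 0.705 -0.490 0.512
outer loop
vertex -0.33 3.702 4.729
vertex -1.108 2.482 4.632
vertex 0.078 3.501 3.975
endloop
endfacet

endsolid


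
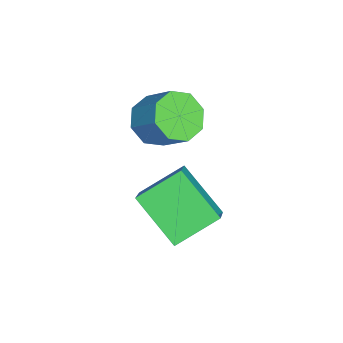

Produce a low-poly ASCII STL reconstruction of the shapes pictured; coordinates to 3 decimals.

solid 
facet normal -0.419 -0.591 -0.689
outer loop
vertex -2.887 -3.348 1.948
vertex -3.767 -3.104 2.273
vertex -3.162 -2.751 1.603
endloop
endfacet
facet normal 0.829 0.061 -0.555
outer loop
vertex -2.887 -3.348 1.948
vertex -3.162 -2.751 1.603
vertex -2.272 -2.48 2.962
endloop
endfacet
facet normal 0.829 0.061 -0.555
outer loop
vertex -2.272 -2.48 2.962
vertex -3.162 -2.751 1.603
vertex -2.547 -1.882 2.617
endloop
endfacet
facet normal 0.418 0.591 0.690
outer loop
vertex -2.272 -2.48 2.962
vertex -2.547 -1.882 2.617
vertex -3.153 -2.236 3.287
endloop
endfacet
facet normal -0.419 -0.590 -0.690
outer loop
vertex -3.162 -2.751 1.603
vertex -3.767 -3.104 2.273
vertex -3.791 -2.36 1.651
endloop
endfacet
facet normal 0.325 0.612 -0.721
outer loop
vertex -3.162 -2.751 1.603
vertex -3.791 -2.36 1.651
vertex -2.547 -1.882 2.617
endloop
endfacet
facet normal 0.324 0.613 -0.721
outer loop
vertex -2.547 -1.882 2.617
vertex -3.791 -2.36 1.651
vertex -3.177 -1.492 2.665
endloop
endfacet
facet normal 0.418 0.591 0.690
outer loop
vertex -2.547 -1.882 2.617
vertex -3.177 -1.492 2.665
vertex -3.153 -2.236 3.287
endloop
endfacet
facet normal -0.418 -0.591 -0.690
outer loop
vertex -3.791 -2.36 1.651
vertex -3.767 -3.104 2.273
vertex -4.407 -2.406 2.063
endloop
endfacet
facet normal -0.371 0.804 -0.464
outer loop
vertex -3.791 -2.36 1.651
vertex -4.407 -2.406 2.063
vertex -3.177 -1.492 2.665
endloop
endfacet
facet normal -0.371 0.805 -0.464
outer loop
vertex -3.177 -1.492 2.665
vertex -4.407 -2.406 2.063
vertex -3.792 -1.538 3.077
endloop
endfacet
facet normal 0.418 0.591 0.690
outer loop
vertex -3.177 -1.492 2.665
vertex -3.792 -1.538 3.077
vertex -3.153 -2.236 3.287
endloop
endfacet
facet normal -0.418 -0.591 -0.690
outer loop
vertex -4.407 -2.406 2.063
vertex -3.767 -3.104 2.273
vertex -4.648 -2.86 2.598
endloop
endfacet
facet normal -0.848 0.526 0.064
outer loop
vertex -4.407 -2.406 2.063
vertex -4.648 -2.86 2.598
vertex -3.792 -1.538 3.077
endloop
endfacet
facet normal -0.848 0.526 0.064
outer loop
vertex -3.792 -1.538 3.077
vertex -4.648 -2.86 2.598
vertex -4.033 -1.992 3.612
endloop
endfacet
facet normal 0.419 0.591 0.690
outer loop
vertex -3.792 -1.538 3.077
vertex -4.033 -1.992 3.612
vertex -3.153 -2.236 3.287
endloop
endfacet
facet normal -0.418 -0.591 -0.690
outer loop
vertex -4.648 -2.86 2.598
vertex -3.767 -3.104 2.273
vertex -4.373 -3.458 2.943
endloop
endfacet
facet normal -0.829 -0.061 0.555
outer loop
vertex -4.648 -2.86 2.598
vertex -4.373 -3.458 2.943
vertex -4.033 -1.992 3.612
endloop
endfacet
facet normal -0.829 -0.061 0.555
outer loop
vertex -4.033 -1.992 3.612
vertex -4.373 -3.458 2.943
vertex -3.758 -2.589 3.957
endloop
endfacet
facet normal 0.419 0.591 0.689
outer loop
vertex -4.033 -1.992 3.612
vertex -3.758 -2.589 3.957
vertex -3.153 -2.236 3.287
endloop
endfacet
facet normal -0.418 -0.591 -0.690
outer loop
vertex -4.373 -3.458 2.943
vertex -3.767 -3.104 2.273
vertex -3.743 -3.848 2.895
endloop
endfacet
facet normal -0.324 -0.612 0.721
outer loop
vertex -4.373 -3.458 2.943
vertex -3.743 -3.848 2.895
vertex -3.758 -2.589 3.957
endloop
endfacet
facet normal -0.325 -0.612 0.721
outer loop
vertex -3.758 -2.589 3.957
vertex -3.743 -3.848 2.895
vertex -3.129 -2.98 3.909
endloop
endfacet
facet normal 0.419 0.590 0.690
outer loop
vertex -3.758 -2.589 3.957
vertex -3.129 -2.98 3.909
vertex -3.153 -2.236 3.287
endloop
endfacet
facet normal -0.418 -0.591 -0.690
outer loop
vertex -3.743 -3.848 2.895
vertex -3.767 -3.104 2.273
vertex -3.128 -3.802 2.483
endloop
endfacet
facet normal 0.371 -0.804 0.464
outer loop
vertex -3.743 -3.848 2.895
vertex -3.128 -3.802 2.483
vertex -3.129 -2.98 3.909
endloop
endfacet
facet normal 0.370 -0.805 0.464
outer loop
vertex -3.129 -2.98 3.909
vertex -3.128 -3.802 2.483
vertex -2.513 -2.934 3.497
endloop
endfacet
facet normal 0.418 0.591 0.690
outer loop
vertex -3.129 -2.98 3.909
vertex -2.513 -2.934 3.497
vertex -3.153 -2.236 3.287
endloop
endfacet
facet normal -0.419 -0.591 -0.690
outer loop
vertex -3.128 -3.802 2.483
vertex -3.767 -3.104 2.273
vertex -2.887 -3.348 1.948
endloop
endfacet
facet normal 0.848 -0.526 -0.064
outer loop
vertex -3.128 -3.802 2.483
vertex -2.887 -3.348 1.948
vertex -2.513 -2.934 3.497
endloop
endfacet
facet normal 0.848 -0.526 -0.064
outer loop
vertex -2.513 -2.934 3.497
vertex -2.887 -3.348 1.948
vertex -2.272 -2.48 2.962
endloop
endfacet
facet normal 0.418 0.591 0.690
outer loop
vertex -2.513 -2.934 3.497
vertex -2.272 -2.48 2.962
vertex -3.153 -2.236 3.287
endloop
endfacet
facet normal -0.765 -0.017 -0.644
outer loop
vertex -3.01 -2.062 0.735
vertex -1.97 -0.688 -0.535
vertex -2.252 -3.434 -0.129
endloop
endfacet
facet normal -0.486 -0.642 0.593
outer loop
vertex -1.25 -3.412 0.715
vertex -3.01 -2.062 0.735
vertex -2.252 -3.434 -0.129
endloop
endfacet
facet normal -0.765 -0.017 -0.644
outer loop
vertex -2.252 -3.434 -0.129
vertex -1.97 -0.688 -0.535
vertex -1.212 -2.06 -1.399
endloop
endfacet
facet normal 0.423 -0.767 -0.483
outer loop
vertex -1.212 -2.06 -1.399
vertex -1.25 -3.412 0.715
vertex -2.252 -3.434 -0.129
endloop
endfacet
facet normal -0.423 0.767 0.483
outer loop
vertex -3.01 -2.062 0.735
vertex -0.968 -0.666 0.309
vertex -1.97 -0.688 -0.535
endloop
endfacet
facet normal -0.486 -0.642 0.593
outer loop
vertex -2.008 -2.04 1.579
vertex -3.01 -2.062 0.735
vertex -1.25 -3.412 0.715
endloop
endfacet
facet normal -0.423 0.767 0.483
outer loop
vertex -2.008 -2.04 1.579
vertex -0.968 -0.666 0.309
vertex -3.01 -2.062 0.735
endloop
endfacet
facet normal 0.486 0.642 -0.593
outer loop
vertex -1.97 -0.688 -0.535
vertex -0.968 -0.666 0.309
vertex -1.212 -2.06 -1.399
endloop
endfacet
facet normal 0.423 -0.767 -0.483
outer loop
vertex -0.21 -2.038 -0.555
vertex -1.25 -3.412 0.715
vertex -1.212 -2.06 -1.399
endloop
endfacet
facet normal 0.486 0.642 -0.593
outer loop
vertex -1.212 -2.06 -1.399
vertex -0.968 -0.666 0.309
vertex -0.21 -2.038 -0.555
endloop
endfacet
facet normal 0.765 0.017 0.644
outer loop
vertex -0.21 -2.038 -0.555
vertex -2.008 -2.04 1.579
vertex -1.25 -3.412 0.715
endloop
endfacet
facet normal 0.765 0.017 0.644
outer loop
vertex -0.968 -0.666 0.309
vertex -2.008 -2.04 1.579
vertex -0.21 -2.038 -0.555
endloop
endfacet

endsolid


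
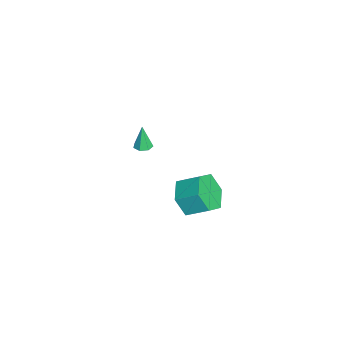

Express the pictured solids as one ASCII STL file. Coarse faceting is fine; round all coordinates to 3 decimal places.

solid 
facet normal 0.194 0.030 -0.981
outer loop
vertex -3.414 -0.392 -3.027
vertex -3.846 -0.668 -3.121
vertex -3.79 -0.151 -3.094
endloop
endfacet
facet normal 0.429 0.791 0.436
outer loop
vertex -3.414 -0.392 -3.027
vertex -3.79 -0.151 -3.094
vertex -4.114 -0.712 -1.759
endloop
endfacet
facet normal 0.194 0.030 -0.981
outer loop
vertex -3.79 -0.151 -3.094
vertex -3.846 -0.668 -3.121
vertex -4.207 -0.299 -3.181
endloop
endfacet
facet normal -0.373 0.884 0.281
outer loop
vertex -3.79 -0.151 -3.094
vertex -4.207 -0.299 -3.181
vertex -4.114 -0.712 -1.759
endloop
endfacet
facet normal 0.194 0.031 -0.980
outer loop
vertex -4.207 -0.299 -3.181
vertex -3.846 -0.668 -3.121
vertex -4.352 -0.724 -3.223
endloop
endfacet
facet normal -0.940 0.306 0.150
outer loop
vertex -4.207 -0.299 -3.181
vertex -4.352 -0.724 -3.223
vertex -4.114 -0.712 -1.759
endloop
endfacet
facet normal 0.194 0.033 -0.980
outer loop
vertex -4.352 -0.724 -3.223
vertex -3.846 -0.668 -3.121
vertex -4.116 -1.107 -3.189
endloop
endfacet
facet normal -0.848 -0.510 0.142
outer loop
vertex -4.352 -0.724 -3.223
vertex -4.116 -1.107 -3.189
vertex -4.114 -0.712 -1.759
endloop
endfacet
facet normal 0.193 0.033 -0.981
outer loop
vertex -4.116 -1.107 -3.189
vertex -3.846 -0.668 -3.121
vertex -3.675 -1.159 -3.104
endloop
endfacet
facet normal -0.163 -0.951 0.263
outer loop
vertex -4.116 -1.107 -3.189
vertex -3.675 -1.159 -3.104
vertex -4.114 -0.712 -1.759
endloop
endfacet
facet normal 0.193 0.033 -0.981
outer loop
vertex -3.675 -1.159 -3.104
vertex -3.846 -0.668 -3.121
vertex -3.363 -0.841 -3.032
endloop
endfacet
facet normal 0.598 -0.682 0.422
outer loop
vertex -3.675 -1.159 -3.104
vertex -3.363 -0.841 -3.032
vertex -4.114 -0.712 -1.759
endloop
endfacet
facet normal 0.192 0.033 -0.981
outer loop
vertex -3.363 -0.841 -3.032
vertex -3.846 -0.668 -3.121
vertex -3.414 -0.392 -3.027
endloop
endfacet
facet normal 0.862 0.092 0.499
outer loop
vertex -3.363 -0.841 -3.032
vertex -3.414 -0.392 -3.027
vertex -4.114 -0.712 -1.759
endloop
endfacet
facet normal -0.205 -0.821 -0.534
outer loop
vertex 3.228 0.947 0.243
vertex 2.514 1.514 -0.355
vertex 3.557 1.455 -0.664
endloop
endfacet
facet normal 0.931 -0.331 0.152
outer loop
vertex 3.228 0.947 0.243
vertex 3.557 1.455 -0.664
vertex 3.5 2.039 0.952
endloop
endfacet
facet normal 0.931 -0.332 0.153
outer loop
vertex 3.5 2.039 0.952
vertex 3.557 1.455 -0.664
vertex 3.83 2.546 0.045
endloop
endfacet
facet normal 0.206 0.820 0.533
outer loop
vertex 3.5 2.039 0.952
vertex 3.83 2.546 0.045
vertex 2.786 2.606 0.355
endloop
endfacet
facet normal -0.205 -0.821 -0.534
outer loop
vertex 3.557 1.455 -0.664
vertex 2.514 1.514 -0.355
vertex 2.843 2.022 -1.262
endloop
endfacet
facet normal 0.727 0.237 -0.644
outer loop
vertex 3.557 1.455 -0.664
vertex 2.843 2.022 -1.262
vertex 3.83 2.546 0.045
endloop
endfacet
facet normal 0.727 0.237 -0.644
outer loop
vertex 3.83 2.546 0.045
vertex 2.843 2.022 -1.262
vertex 3.116 3.113 -0.552
endloop
endfacet
facet normal 0.206 0.820 0.533
outer loop
vertex 3.83 2.546 0.045
vertex 3.116 3.113 -0.552
vertex 2.786 2.606 0.355
endloop
endfacet
facet normal -0.205 -0.820 -0.534
outer loop
vertex 2.843 2.022 -1.262
vertex 2.514 1.514 -0.355
vertex 1.8 2.081 -0.952
endloop
endfacet
facet normal -0.204 0.569 -0.796
outer loop
vertex 2.843 2.022 -1.262
vertex 1.8 2.081 -0.952
vertex 3.116 3.113 -0.552
endloop
endfacet
facet normal -0.203 0.568 -0.797
outer loop
vertex 3.116 3.113 -0.552
vertex 1.8 2.081 -0.952
vertex 2.072 3.173 -0.243
endloop
endfacet
facet normal 0.205 0.821 0.533
outer loop
vertex 3.116 3.113 -0.552
vertex 2.072 3.173 -0.243
vertex 2.786 2.606 0.355
endloop
endfacet
facet normal -0.206 -0.820 -0.533
outer loop
vertex 1.8 2.081 -0.952
vertex 2.514 1.514 -0.355
vertex 1.47 1.574 -0.045
endloop
endfacet
facet normal -0.931 0.331 -0.153
outer loop
vertex 1.8 2.081 -0.952
vertex 1.47 1.574 -0.045
vertex 2.072 3.173 -0.243
endloop
endfacet
facet normal -0.931 0.332 -0.152
outer loop
vertex 2.072 3.173 -0.243
vertex 1.47 1.574 -0.045
vertex 1.743 2.665 0.664
endloop
endfacet
facet normal 0.205 0.821 0.534
outer loop
vertex 2.072 3.173 -0.243
vertex 1.743 2.665 0.664
vertex 2.786 2.606 0.355
endloop
endfacet
facet normal -0.206 -0.820 -0.533
outer loop
vertex 1.47 1.574 -0.045
vertex 2.514 1.514 -0.355
vertex 2.184 1.007 0.552
endloop
endfacet
facet normal -0.727 -0.237 0.644
outer loop
vertex 1.47 1.574 -0.045
vertex 2.184 1.007 0.552
vertex 1.743 2.665 0.664
endloop
endfacet
facet normal -0.727 -0.237 0.644
outer loop
vertex 1.743 2.665 0.664
vertex 2.184 1.007 0.552
vertex 2.457 2.098 1.262
endloop
endfacet
facet normal 0.205 0.821 0.534
outer loop
vertex 1.743 2.665 0.664
vertex 2.457 2.098 1.262
vertex 2.786 2.606 0.355
endloop
endfacet
facet normal -0.205 -0.821 -0.533
outer loop
vertex 2.184 1.007 0.552
vertex 2.514 1.514 -0.355
vertex 3.228 0.947 0.243
endloop
endfacet
facet normal 0.203 -0.569 0.797
outer loop
vertex 2.184 1.007 0.552
vertex 3.228 0.947 0.243
vertex 2.457 2.098 1.262
endloop
endfacet
facet normal 0.205 -0.568 0.797
outer loop
vertex 2.457 2.098 1.262
vertex 3.228 0.947 0.243
vertex 3.5 2.039 0.952
endloop
endfacet
facet normal 0.205 0.820 0.534
outer loop
vertex 2.457 2.098 1.262
vertex 3.5 2.039 0.952
vertex 2.786 2.606 0.355
endloop
endfacet

endsolid


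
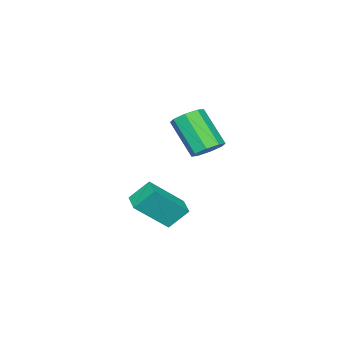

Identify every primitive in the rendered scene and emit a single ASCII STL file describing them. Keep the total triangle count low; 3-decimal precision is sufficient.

solid 
facet normal 0.189 0.638 -0.747
outer loop
vertex -1.772 1.24 -2.866
vertex -2.229 1.764 -2.534
vertex -1.48 1.59 -2.493
endloop
endfacet
facet normal 0.848 -0.490 -0.204
outer loop
vertex -1.772 1.24 -2.866
vertex -1.48 1.59 -2.493
vertex -2.154 -0.048 -1.357
endloop
endfacet
facet normal 0.848 -0.490 -0.203
outer loop
vertex -2.154 -0.048 -1.357
vertex -1.48 1.59 -2.493
vertex -1.862 0.303 -0.984
endloop
endfacet
facet normal -0.189 -0.637 0.747
outer loop
vertex -2.154 -0.048 -1.357
vertex -1.862 0.303 -0.984
vertex -2.611 0.476 -1.026
endloop
endfacet
facet normal 0.189 0.638 -0.747
outer loop
vertex -1.48 1.59 -2.493
vertex -2.229 1.764 -2.534
vertex -1.626 2.042 -2.144
endloop
endfacet
facet normal 0.950 0.073 0.303
outer loop
vertex -1.48 1.59 -2.493
vertex -1.626 2.042 -2.144
vertex -1.862 0.303 -0.984
endloop
endfacet
facet normal 0.950 0.073 0.303
outer loop
vertex -1.862 0.303 -0.984
vertex -1.626 2.042 -2.144
vertex -2.008 0.755 -0.635
endloop
endfacet
facet normal -0.189 -0.638 0.747
outer loop
vertex -1.862 0.303 -0.984
vertex -2.008 0.755 -0.635
vertex -2.611 0.476 -1.026
endloop
endfacet
facet normal 0.189 0.637 -0.747
outer loop
vertex -1.626 2.042 -2.144
vertex -2.229 1.764 -2.534
vertex -2.126 2.331 -2.024
endloop
endfacet
facet normal 0.496 0.595 0.633
outer loop
vertex -1.626 2.042 -2.144
vertex -2.126 2.331 -2.024
vertex -2.008 0.755 -0.635
endloop
endfacet
facet normal 0.496 0.595 0.633
outer loop
vertex -2.008 0.755 -0.635
vertex -2.126 2.331 -2.024
vertex -2.508 1.044 -0.515
endloop
endfacet
facet normal -0.189 -0.638 0.747
outer loop
vertex -2.008 0.755 -0.635
vertex -2.508 1.044 -0.515
vertex -2.611 0.476 -1.026
endloop
endfacet
facet normal 0.190 0.637 -0.747
outer loop
vertex -2.126 2.331 -2.024
vertex -2.229 1.764 -2.534
vertex -2.686 2.288 -2.203
endloop
endfacet
facet normal -0.248 0.767 0.592
outer loop
vertex -2.126 2.331 -2.024
vertex -2.686 2.288 -2.203
vertex -2.508 1.044 -0.515
endloop
endfacet
facet normal -0.249 0.767 0.591
outer loop
vertex -2.508 1.044 -0.515
vertex -2.686 2.288 -2.203
vertex -3.068 1.0 -0.694
endloop
endfacet
facet normal -0.189 -0.638 0.747
outer loop
vertex -2.508 1.044 -0.515
vertex -3.068 1.0 -0.694
vertex -2.611 0.476 -1.026
endloop
endfacet
facet normal 0.189 0.637 -0.747
outer loop
vertex -2.686 2.288 -2.203
vertex -2.229 1.764 -2.534
vertex -2.978 1.937 -2.576
endloop
endfacet
facet normal -0.848 0.490 0.203
outer loop
vertex -2.686 2.288 -2.203
vertex -2.978 1.937 -2.576
vertex -3.068 1.0 -0.694
endloop
endfacet
facet normal -0.848 0.490 0.204
outer loop
vertex -3.068 1.0 -0.694
vertex -2.978 1.937 -2.576
vertex -3.36 0.65 -1.067
endloop
endfacet
facet normal -0.189 -0.638 0.747
outer loop
vertex -3.068 1.0 -0.694
vertex -3.36 0.65 -1.067
vertex -2.611 0.476 -1.026
endloop
endfacet
facet normal 0.189 0.638 -0.747
outer loop
vertex -2.978 1.937 -2.576
vertex -2.229 1.764 -2.534
vertex -2.832 1.485 -2.925
endloop
endfacet
facet normal -0.950 -0.073 -0.303
outer loop
vertex -2.978 1.937 -2.576
vertex -2.832 1.485 -2.925
vertex -3.36 0.65 -1.067
endloop
endfacet
facet normal -0.950 -0.073 -0.303
outer loop
vertex -3.36 0.65 -1.067
vertex -2.832 1.485 -2.925
vertex -3.214 0.198 -1.416
endloop
endfacet
facet normal -0.189 -0.638 0.747
outer loop
vertex -3.36 0.65 -1.067
vertex -3.214 0.198 -1.416
vertex -2.611 0.476 -1.026
endloop
endfacet
facet normal 0.189 0.638 -0.747
outer loop
vertex -2.832 1.485 -2.925
vertex -2.229 1.764 -2.534
vertex -2.332 1.196 -3.045
endloop
endfacet
facet normal -0.496 -0.595 -0.633
outer loop
vertex -2.832 1.485 -2.925
vertex -2.332 1.196 -3.045
vertex -3.214 0.198 -1.416
endloop
endfacet
facet normal -0.496 -0.595 -0.633
outer loop
vertex -3.214 0.198 -1.416
vertex -2.332 1.196 -3.045
vertex -2.714 -0.091 -1.536
endloop
endfacet
facet normal -0.189 -0.637 0.747
outer loop
vertex -3.214 0.198 -1.416
vertex -2.714 -0.091 -1.536
vertex -2.611 0.476 -1.026
endloop
endfacet
facet normal 0.189 0.638 -0.747
outer loop
vertex -2.332 1.196 -3.045
vertex -2.229 1.764 -2.534
vertex -1.772 1.24 -2.866
endloop
endfacet
facet normal 0.249 -0.767 -0.591
outer loop
vertex -2.332 1.196 -3.045
vertex -1.772 1.24 -2.866
vertex -2.714 -0.091 -1.536
endloop
endfacet
facet normal 0.248 -0.767 -0.592
outer loop
vertex -2.714 -0.091 -1.536
vertex -1.772 1.24 -2.866
vertex -2.154 -0.048 -1.357
endloop
endfacet
facet normal -0.190 -0.637 0.747
outer loop
vertex -2.714 -0.091 -1.536
vertex -2.154 -0.048 -1.357
vertex -2.611 0.476 -1.026
endloop
endfacet
facet normal -0.579 0.446 -0.683
outer loop
vertex 1.038 2.673 -3.841
vertex 1.67 3.333 -3.946
vertex 1.547 2.052 -4.678
endloop
endfacet
facet normal -0.687 -0.717 0.114
outer loop
vertex 2.67 1.187 -3.354
vertex 1.038 2.673 -3.841
vertex 1.547 2.052 -4.678
endloop
endfacet
facet normal -0.579 0.446 -0.683
outer loop
vertex 1.547 2.052 -4.678
vertex 1.67 3.333 -3.946
vertex 2.179 2.712 -4.783
endloop
endfacet
facet normal 0.439 -0.535 -0.722
outer loop
vertex 2.179 2.712 -4.783
vertex 2.67 1.187 -3.354
vertex 1.547 2.052 -4.678
endloop
endfacet
facet normal -0.439 0.535 0.722
outer loop
vertex 1.038 2.673 -3.841
vertex 2.793 2.468 -2.622
vertex 1.67 3.333 -3.946
endloop
endfacet
facet normal -0.687 -0.717 0.114
outer loop
vertex 2.161 1.808 -2.517
vertex 1.038 2.673 -3.841
vertex 2.67 1.187 -3.354
endloop
endfacet
facet normal -0.439 0.535 0.722
outer loop
vertex 2.161 1.808 -2.517
vertex 2.793 2.468 -2.622
vertex 1.038 2.673 -3.841
endloop
endfacet
facet normal 0.687 0.717 -0.114
outer loop
vertex 1.67 3.333 -3.946
vertex 2.793 2.468 -2.622
vertex 2.179 2.712 -4.783
endloop
endfacet
facet normal 0.439 -0.535 -0.722
outer loop
vertex 3.302 1.847 -3.459
vertex 2.67 1.187 -3.354
vertex 2.179 2.712 -4.783
endloop
endfacet
facet normal 0.687 0.717 -0.114
outer loop
vertex 2.179 2.712 -4.783
vertex 2.793 2.468 -2.622
vertex 3.302 1.847 -3.459
endloop
endfacet
facet normal 0.579 -0.446 0.683
outer loop
vertex 3.302 1.847 -3.459
vertex 2.161 1.808 -2.517
vertex 2.67 1.187 -3.354
endloop
endfacet
facet normal 0.579 -0.446 0.683
outer loop
vertex 2.793 2.468 -2.622
vertex 2.161 1.808 -2.517
vertex 3.302 1.847 -3.459
endloop
endfacet

endsolid


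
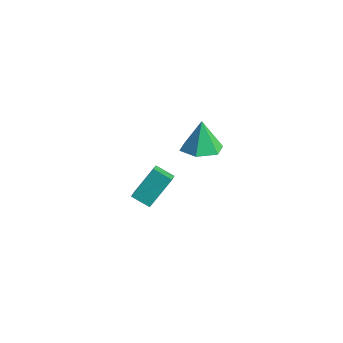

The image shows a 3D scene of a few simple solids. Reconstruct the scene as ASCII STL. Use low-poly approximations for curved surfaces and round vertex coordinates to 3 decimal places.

solid 
facet normal -0.592 0.616 -0.519
outer loop
vertex -0.698 0.818 -4.033
vertex -0.593 2.046 -2.694
vertex 0.122 1.232 -4.477
endloop
endfacet
facet normal -0.058 -0.675 -0.736
outer loop
vertex 0.773 0.554 -3.906
vertex -0.698 0.818 -4.033
vertex 0.122 1.232 -4.477
endloop
endfacet
facet normal -0.592 0.616 -0.519
outer loop
vertex 0.122 1.232 -4.477
vertex -0.593 2.046 -2.694
vertex 0.227 2.46 -3.138
endloop
endfacet
facet normal 0.804 0.406 -0.435
outer loop
vertex 0.227 2.46 -3.138
vertex 0.773 0.554 -3.906
vertex 0.122 1.232 -4.477
endloop
endfacet
facet normal -0.804 -0.406 0.435
outer loop
vertex -0.698 0.818 -4.033
vertex 0.058 1.368 -2.123
vertex -0.593 2.046 -2.694
endloop
endfacet
facet normal -0.058 -0.675 -0.736
outer loop
vertex -0.047 0.14 -3.462
vertex -0.698 0.818 -4.033
vertex 0.773 0.554 -3.906
endloop
endfacet
facet normal -0.804 -0.406 0.435
outer loop
vertex -0.047 0.14 -3.462
vertex 0.058 1.368 -2.123
vertex -0.698 0.818 -4.033
endloop
endfacet
facet normal 0.058 0.675 0.736
outer loop
vertex -0.593 2.046 -2.694
vertex 0.058 1.368 -2.123
vertex 0.227 2.46 -3.138
endloop
endfacet
facet normal 0.804 0.406 -0.435
outer loop
vertex 0.878 1.782 -2.567
vertex 0.773 0.554 -3.906
vertex 0.227 2.46 -3.138
endloop
endfacet
facet normal 0.058 0.675 0.736
outer loop
vertex 0.227 2.46 -3.138
vertex 0.058 1.368 -2.123
vertex 0.878 1.782 -2.567
endloop
endfacet
facet normal 0.592 -0.616 0.519
outer loop
vertex 0.878 1.782 -2.567
vertex -0.047 0.14 -3.462
vertex 0.773 0.554 -3.906
endloop
endfacet
facet normal 0.592 -0.616 0.519
outer loop
vertex 0.058 1.368 -2.123
vertex -0.047 0.14 -3.462
vertex 0.878 1.782 -2.567
endloop
endfacet
facet normal 0.185 -0.169 -0.968
outer loop
vertex 4.165 1.597 1.594
vertex 3.205 1.487 1.43
vertex 3.617 2.373 1.354
endloop
endfacet
facet normal 0.623 0.597 0.506
outer loop
vertex 4.165 1.597 1.594
vertex 3.617 2.373 1.354
vertex 2.915 1.753 2.95
endloop
endfacet
facet normal 0.185 -0.169 -0.968
outer loop
vertex 3.617 2.373 1.354
vertex 3.205 1.487 1.43
vertex 2.657 2.263 1.19
endloop
endfacet
facet normal -0.159 0.942 0.296
outer loop
vertex 3.617 2.373 1.354
vertex 2.657 2.263 1.19
vertex 2.915 1.753 2.95
endloop
endfacet
facet normal 0.185 -0.169 -0.968
outer loop
vertex 2.657 2.263 1.19
vertex 3.205 1.487 1.43
vertex 2.245 1.377 1.266
endloop
endfacet
facet normal -0.869 0.426 0.251
outer loop
vertex 2.657 2.263 1.19
vertex 2.245 1.377 1.266
vertex 2.915 1.753 2.95
endloop
endfacet
facet normal 0.185 -0.169 -0.968
outer loop
vertex 2.245 1.377 1.266
vertex 3.205 1.487 1.43
vertex 2.793 0.601 1.506
endloop
endfacet
facet normal -0.799 -0.436 0.415
outer loop
vertex 2.245 1.377 1.266
vertex 2.793 0.601 1.506
vertex 2.915 1.753 2.95
endloop
endfacet
facet normal 0.185 -0.169 -0.968
outer loop
vertex 2.793 0.601 1.506
vertex 3.205 1.487 1.43
vertex 3.753 0.711 1.67
endloop
endfacet
facet normal -0.017 -0.781 0.624
outer loop
vertex 2.793 0.601 1.506
vertex 3.753 0.711 1.67
vertex 2.915 1.753 2.95
endloop
endfacet
facet normal 0.185 -0.169 -0.968
outer loop
vertex 3.753 0.711 1.67
vertex 3.205 1.487 1.43
vertex 4.165 1.597 1.594
endloop
endfacet
facet normal 0.694 -0.265 0.670
outer loop
vertex 3.753 0.711 1.67
vertex 4.165 1.597 1.594
vertex 2.915 1.753 2.95
endloop
endfacet

endsolid


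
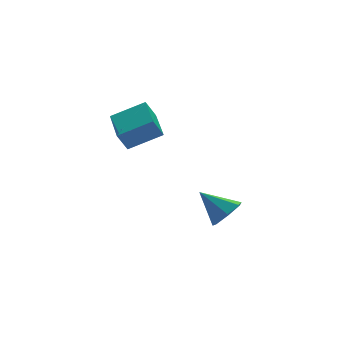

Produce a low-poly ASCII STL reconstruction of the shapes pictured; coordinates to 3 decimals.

solid 
facet normal 0.512 -0.577 -0.637
outer loop
vertex 1.752 2.819 -2.773
vertex 1.067 2.05 -2.627
vertex 1.045 2.812 -3.335
endloop
endfacet
facet normal 0.096 0.986 -0.134
outer loop
vertex 1.752 2.819 -2.773
vertex 1.045 2.812 -3.335
vertex 0.073 3.17 -1.393
endloop
endfacet
facet normal 0.512 -0.577 -0.636
outer loop
vertex 1.045 2.812 -3.335
vertex 1.067 2.05 -2.627
vertex 0.355 2.231 -3.364
endloop
endfacet
facet normal -0.575 0.704 -0.417
outer loop
vertex 1.045 2.812 -3.335
vertex 0.355 2.231 -3.364
vertex 0.073 3.17 -1.393
endloop
endfacet
facet normal 0.512 -0.577 -0.636
outer loop
vertex 0.355 2.231 -3.364
vertex 1.067 2.05 -2.627
vertex 0.201 1.514 -2.838
endloop
endfacet
facet normal -0.981 0.080 -0.178
outer loop
vertex 0.355 2.231 -3.364
vertex 0.201 1.514 -2.838
vertex 0.073 3.17 -1.393
endloop
endfacet
facet normal 0.512 -0.578 -0.636
outer loop
vertex 0.201 1.514 -2.838
vertex 1.067 2.05 -2.627
vertex 0.698 1.201 -2.153
endloop
endfacet
facet normal -0.816 -0.414 0.403
outer loop
vertex 0.201 1.514 -2.838
vertex 0.698 1.201 -2.153
vertex 0.073 3.17 -1.393
endloop
endfacet
facet normal 0.512 -0.578 -0.636
outer loop
vertex 0.698 1.201 -2.153
vertex 1.067 2.05 -2.627
vertex 1.473 1.527 -1.825
endloop
endfacet
facet normal -0.205 -0.408 0.890
outer loop
vertex 0.698 1.201 -2.153
vertex 1.473 1.527 -1.825
vertex 0.073 3.17 -1.393
endloop
endfacet
facet normal 0.512 -0.577 -0.636
outer loop
vertex 1.473 1.527 -1.825
vertex 1.067 2.05 -2.627
vertex 1.942 2.247 -2.101
endloop
endfacet
facet normal 0.393 0.095 0.915
outer loop
vertex 1.473 1.527 -1.825
vertex 1.942 2.247 -2.101
vertex 0.073 3.17 -1.393
endloop
endfacet
facet normal 0.512 -0.577 -0.636
outer loop
vertex 1.942 2.247 -2.101
vertex 1.067 2.05 -2.627
vertex 1.752 2.819 -2.773
endloop
endfacet
facet normal 0.527 0.715 0.459
outer loop
vertex 1.942 2.247 -2.101
vertex 1.752 2.819 -2.773
vertex 0.073 3.17 -1.393
endloop
endfacet
facet normal -0.846 0.283 -0.452
outer loop
vertex -4.398 2.967 3.634
vertex -3.877 5.01 3.939
vertex -3.844 2.979 2.604
endloop
endfacet
facet normal -0.245 -0.959 -0.143
outer loop
vertex -2.203 2.43 3.481
vertex -4.398 2.967 3.634
vertex -3.844 2.979 2.604
endloop
endfacet
facet normal -0.846 0.283 -0.452
outer loop
vertex -3.844 2.979 2.604
vertex -3.877 5.01 3.939
vertex -3.323 5.022 2.909
endloop
endfacet
facet normal 0.474 0.011 -0.880
outer loop
vertex -3.323 5.022 2.909
vertex -2.203 2.43 3.481
vertex -3.844 2.979 2.604
endloop
endfacet
facet normal -0.474 -0.011 0.880
outer loop
vertex -4.398 2.967 3.634
vertex -2.236 4.461 4.816
vertex -3.877 5.01 3.939
endloop
endfacet
facet normal -0.245 -0.959 -0.143
outer loop
vertex -2.757 2.418 4.511
vertex -4.398 2.967 3.634
vertex -2.203 2.43 3.481
endloop
endfacet
facet normal -0.474 -0.011 0.880
outer loop
vertex -2.757 2.418 4.511
vertex -2.236 4.461 4.816
vertex -4.398 2.967 3.634
endloop
endfacet
facet normal 0.245 0.959 0.143
outer loop
vertex -3.877 5.01 3.939
vertex -2.236 4.461 4.816
vertex -3.323 5.022 2.909
endloop
endfacet
facet normal 0.474 0.011 -0.880
outer loop
vertex -1.682 4.473 3.786
vertex -2.203 2.43 3.481
vertex -3.323 5.022 2.909
endloop
endfacet
facet normal 0.245 0.959 0.143
outer loop
vertex -3.323 5.022 2.909
vertex -2.236 4.461 4.816
vertex -1.682 4.473 3.786
endloop
endfacet
facet normal 0.846 -0.283 0.452
outer loop
vertex -1.682 4.473 3.786
vertex -2.757 2.418 4.511
vertex -2.203 2.43 3.481
endloop
endfacet
facet normal 0.846 -0.283 0.452
outer loop
vertex -2.236 4.461 4.816
vertex -2.757 2.418 4.511
vertex -1.682 4.473 3.786
endloop
endfacet

endsolid


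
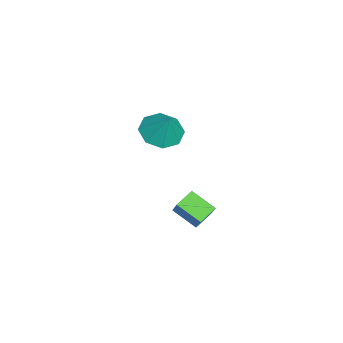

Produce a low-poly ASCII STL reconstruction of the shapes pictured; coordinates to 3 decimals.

solid 
facet normal -0.610 -0.187 -0.770
outer loop
vertex 0.09 0.112 0.619
vertex -0.47 0.598 0.945
vertex 0.516 0.968 0.074
endloop
endfacet
facet normal 0.692 -0.600 -0.402
outer loop
vertex 1.15 1.162 0.875
vertex 0.09 0.112 0.619
vertex 0.516 0.968 0.074
endloop
endfacet
facet normal -0.610 -0.187 -0.770
outer loop
vertex 0.516 0.968 0.074
vertex -0.47 0.598 0.945
vertex -0.044 1.454 0.4
endloop
endfacet
facet normal 0.387 0.778 -0.495
outer loop
vertex -0.044 1.454 0.4
vertex 1.15 1.162 0.875
vertex 0.516 0.968 0.074
endloop
endfacet
facet normal -0.387 -0.778 0.495
outer loop
vertex 0.09 0.112 0.619
vertex 0.164 0.792 1.746
vertex -0.47 0.598 0.945
endloop
endfacet
facet normal 0.692 -0.600 -0.402
outer loop
vertex 0.724 0.306 1.42
vertex 0.09 0.112 0.619
vertex 1.15 1.162 0.875
endloop
endfacet
facet normal -0.387 -0.778 0.495
outer loop
vertex 0.724 0.306 1.42
vertex 0.164 0.792 1.746
vertex 0.09 0.112 0.619
endloop
endfacet
facet normal -0.692 0.600 0.402
outer loop
vertex -0.47 0.598 0.945
vertex 0.164 0.792 1.746
vertex -0.044 1.454 0.4
endloop
endfacet
facet normal 0.387 0.778 -0.495
outer loop
vertex 0.59 1.648 1.201
vertex 1.15 1.162 0.875
vertex -0.044 1.454 0.4
endloop
endfacet
facet normal -0.692 0.600 0.402
outer loop
vertex -0.044 1.454 0.4
vertex 0.164 0.792 1.746
vertex 0.59 1.648 1.201
endloop
endfacet
facet normal 0.610 0.187 0.770
outer loop
vertex 0.59 1.648 1.201
vertex 0.724 0.306 1.42
vertex 1.15 1.162 0.875
endloop
endfacet
facet normal 0.610 0.187 0.770
outer loop
vertex 0.164 0.792 1.746
vertex 0.724 0.306 1.42
vertex 0.59 1.648 1.201
endloop
endfacet
facet normal -0.442 -0.279 -0.853
outer loop
vertex -3.395 -1.122 1.671
vertex -4.087 -0.594 1.857
vertex -3.316 -0.492 1.424
endloop
endfacet
facet normal 0.986 -0.064 0.153
outer loop
vertex -3.395 -1.122 1.671
vertex -3.316 -0.492 1.424
vertex -3.533 -0.246 2.923
endloop
endfacet
facet normal -0.442 -0.278 -0.853
outer loop
vertex -3.316 -0.492 1.424
vertex -4.087 -0.594 1.857
vertex -3.688 0.078 1.431
endloop
endfacet
facet normal 0.837 0.546 0.032
outer loop
vertex -3.316 -0.492 1.424
vertex -3.688 0.078 1.431
vertex -3.533 -0.246 2.923
endloop
endfacet
facet normal -0.443 -0.278 -0.853
outer loop
vertex -3.688 0.078 1.431
vertex -4.087 -0.594 1.857
vertex -4.294 0.255 1.688
endloop
endfacet
facet normal 0.341 0.926 0.166
outer loop
vertex -3.688 0.078 1.431
vertex -4.294 0.255 1.688
vertex -3.533 -0.246 2.923
endloop
endfacet
facet normal -0.443 -0.278 -0.852
outer loop
vertex -4.294 0.255 1.688
vertex -4.087 -0.594 1.857
vertex -4.778 -0.066 2.044
endloop
endfacet
facet normal -0.214 0.852 0.478
outer loop
vertex -4.294 0.255 1.688
vertex -4.778 -0.066 2.044
vertex -3.533 -0.246 2.923
endloop
endfacet
facet normal -0.443 -0.278 -0.852
outer loop
vertex -4.778 -0.066 2.044
vertex -4.087 -0.594 1.857
vertex -4.857 -0.696 2.291
endloop
endfacet
facet normal -0.500 0.370 0.783
outer loop
vertex -4.778 -0.066 2.044
vertex -4.857 -0.696 2.291
vertex -3.533 -0.246 2.923
endloop
endfacet
facet normal -0.443 -0.279 -0.852
outer loop
vertex -4.857 -0.696 2.291
vertex -4.087 -0.594 1.857
vertex -4.485 -1.266 2.284
endloop
endfacet
facet normal -0.351 -0.240 0.905
outer loop
vertex -4.857 -0.696 2.291
vertex -4.485 -1.266 2.284
vertex -3.533 -0.246 2.923
endloop
endfacet
facet normal -0.443 -0.279 -0.852
outer loop
vertex -4.485 -1.266 2.284
vertex -4.087 -0.594 1.857
vertex -3.879 -1.443 2.027
endloop
endfacet
facet normal 0.146 -0.620 0.771
outer loop
vertex -4.485 -1.266 2.284
vertex -3.879 -1.443 2.027
vertex -3.533 -0.246 2.923
endloop
endfacet
facet normal -0.442 -0.279 -0.853
outer loop
vertex -3.879 -1.443 2.027
vertex -4.087 -0.594 1.857
vertex -3.395 -1.122 1.671
endloop
endfacet
facet normal 0.700 -0.546 0.459
outer loop
vertex -3.879 -1.443 2.027
vertex -3.395 -1.122 1.671
vertex -3.533 -0.246 2.923
endloop
endfacet

endsolid


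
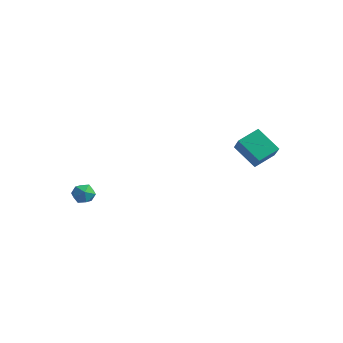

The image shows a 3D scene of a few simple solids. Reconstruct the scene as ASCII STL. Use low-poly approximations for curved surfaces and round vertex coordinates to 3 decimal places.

solid 
facet normal 0.493 0.757 0.430
outer loop
vertex -3.948 -1.771 -3.579
vertex -3.834 -2.216 -2.926
vertex -3.297 -2.23 -3.517
endloop
endfacet
facet normal 0.571 0.772 -0.280
outer loop
vertex -3.948 -1.771 -3.579
vertex -3.297 -2.23 -3.517
vertex -3.692 -2.189 -4.21
endloop
endfacet
facet normal -0.079 0.816 -0.573
outer loop
vertex -3.948 -1.771 -3.579
vertex -3.692 -2.189 -4.21
vertex -4.473 -2.151 -4.048
endloop
endfacet
facet normal -0.559 0.828 -0.044
outer loop
vertex -3.948 -1.771 -3.579
vertex -4.473 -2.151 -4.048
vertex -4.561 -2.168 -3.254
endloop
endfacet
facet normal -0.207 0.791 0.575
outer loop
vertex -3.948 -1.771 -3.579
vertex -4.561 -2.168 -3.254
vertex -3.834 -2.216 -2.926
endloop
endfacet
facet normal 0.862 0.154 -0.482
outer loop
vertex -3.692 -2.189 -4.21
vertex -3.297 -2.23 -3.517
vertex -3.419 -2.892 -3.946
endloop
endfacet
facet normal 0.735 0.130 0.665
outer loop
vertex -3.297 -2.23 -3.517
vertex -3.834 -2.216 -2.926
vertex -3.507 -2.909 -3.152
endloop
endfacet
facet normal -0.394 0.185 0.900
outer loop
vertex -3.834 -2.216 -2.926
vertex -4.561 -2.168 -3.254
vertex -4.288 -2.871 -2.99
endloop
endfacet
facet normal -0.965 0.244 -0.102
outer loop
vertex -4.561 -2.168 -3.254
vertex -4.473 -2.151 -4.048
vertex -4.683 -2.83 -3.683
endloop
endfacet
facet normal -0.188 0.223 -0.957
outer loop
vertex -4.473 -2.151 -4.048
vertex -3.692 -2.189 -4.21
vertex -4.146 -2.844 -4.274
endloop
endfacet
facet normal 0.559 -0.828 0.044
outer loop
vertex -4.032 -3.289 -3.621
vertex -3.419 -2.892 -3.946
vertex -3.507 -2.909 -3.152
endloop
endfacet
facet normal 0.079 -0.816 0.573
outer loop
vertex -4.032 -3.289 -3.621
vertex -3.507 -2.909 -3.152
vertex -4.288 -2.871 -2.99
endloop
endfacet
facet normal -0.571 -0.772 0.280
outer loop
vertex -4.032 -3.289 -3.621
vertex -4.288 -2.871 -2.99
vertex -4.683 -2.83 -3.683
endloop
endfacet
facet normal -0.493 -0.757 -0.430
outer loop
vertex -4.032 -3.289 -3.621
vertex -4.683 -2.83 -3.683
vertex -4.146 -2.844 -4.274
endloop
endfacet
facet normal 0.207 -0.791 -0.575
outer loop
vertex -4.032 -3.289 -3.621
vertex -4.146 -2.844 -4.274
vertex -3.419 -2.892 -3.946
endloop
endfacet
facet normal 0.965 -0.244 0.102
outer loop
vertex -3.507 -2.909 -3.152
vertex -3.419 -2.892 -3.946
vertex -3.297 -2.23 -3.517
endloop
endfacet
facet normal 0.188 -0.223 0.957
outer loop
vertex -4.288 -2.871 -2.99
vertex -3.507 -2.909 -3.152
vertex -3.834 -2.216 -2.926
endloop
endfacet
facet normal -0.862 -0.154 0.482
outer loop
vertex -4.683 -2.83 -3.683
vertex -4.288 -2.871 -2.99
vertex -4.561 -2.168 -3.254
endloop
endfacet
facet normal -0.735 -0.130 -0.665
outer loop
vertex -4.146 -2.844 -4.274
vertex -4.683 -2.83 -3.683
vertex -4.473 -2.151 -4.048
endloop
endfacet
facet normal 0.394 -0.185 -0.900
outer loop
vertex -3.419 -2.892 -3.946
vertex -4.146 -2.844 -4.274
vertex -3.692 -2.189 -4.21
endloop
endfacet
facet normal -0.779 -0.064 0.624
outer loop
vertex 3.043 2.824 1.064
vertex 3.414 4.127 1.661
vertex 2.077 3.614 -0.06
endloop
endfacet
facet normal -0.251 -0.880 -0.403
outer loop
vertex 3.526 3.733 -1.221
vertex 3.043 2.824 1.064
vertex 2.077 3.614 -0.06
endloop
endfacet
facet normal -0.779 -0.064 0.624
outer loop
vertex 2.077 3.614 -0.06
vertex 3.414 4.127 1.661
vertex 2.448 4.917 0.536
endloop
endfacet
facet normal -0.575 0.470 -0.670
outer loop
vertex 2.448 4.917 0.536
vertex 3.526 3.733 -1.221
vertex 2.077 3.614 -0.06
endloop
endfacet
facet normal 0.575 -0.470 0.669
outer loop
vertex 3.043 2.824 1.064
vertex 4.863 4.246 0.5
vertex 3.414 4.127 1.661
endloop
endfacet
facet normal -0.250 -0.880 -0.403
outer loop
vertex 4.492 2.943 -0.096
vertex 3.043 2.824 1.064
vertex 3.526 3.733 -1.221
endloop
endfacet
facet normal 0.575 -0.470 0.670
outer loop
vertex 4.492 2.943 -0.096
vertex 4.863 4.246 0.5
vertex 3.043 2.824 1.064
endloop
endfacet
facet normal 0.251 0.880 0.403
outer loop
vertex 3.414 4.127 1.661
vertex 4.863 4.246 0.5
vertex 2.448 4.917 0.536
endloop
endfacet
facet normal -0.575 0.470 -0.670
outer loop
vertex 3.897 5.036 -0.624
vertex 3.526 3.733 -1.221
vertex 2.448 4.917 0.536
endloop
endfacet
facet normal 0.251 0.880 0.403
outer loop
vertex 2.448 4.917 0.536
vertex 4.863 4.246 0.5
vertex 3.897 5.036 -0.624
endloop
endfacet
facet normal 0.779 0.064 -0.624
outer loop
vertex 3.897 5.036 -0.624
vertex 4.492 2.943 -0.096
vertex 3.526 3.733 -1.221
endloop
endfacet
facet normal 0.779 0.064 -0.624
outer loop
vertex 4.863 4.246 0.5
vertex 4.492 2.943 -0.096
vertex 3.897 5.036 -0.624
endloop
endfacet

endsolid
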